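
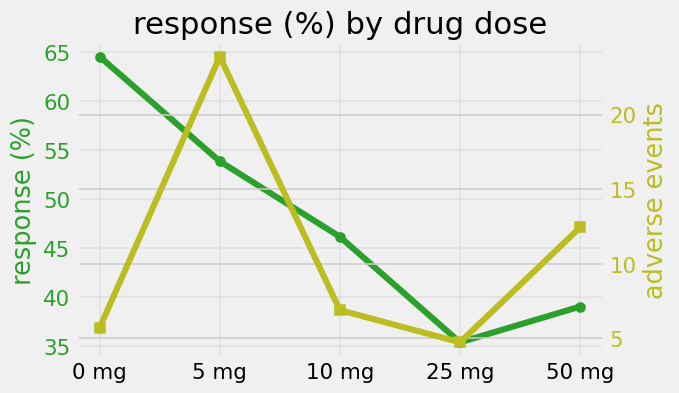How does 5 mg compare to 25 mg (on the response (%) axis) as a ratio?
≈ 1.57×

5 mg ≈ 55, 25 mg ≈ 35; 55/35 ≈ 1.57.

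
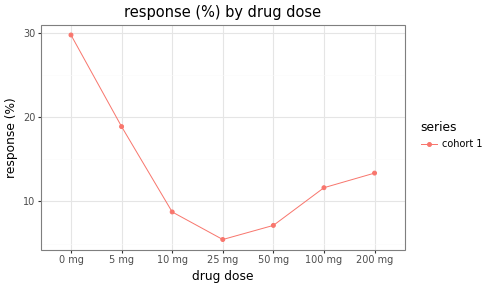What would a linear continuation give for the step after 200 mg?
≈ 20

Last three: 5, 10, 15 → slope ≈ 5/step → next ≈ 20.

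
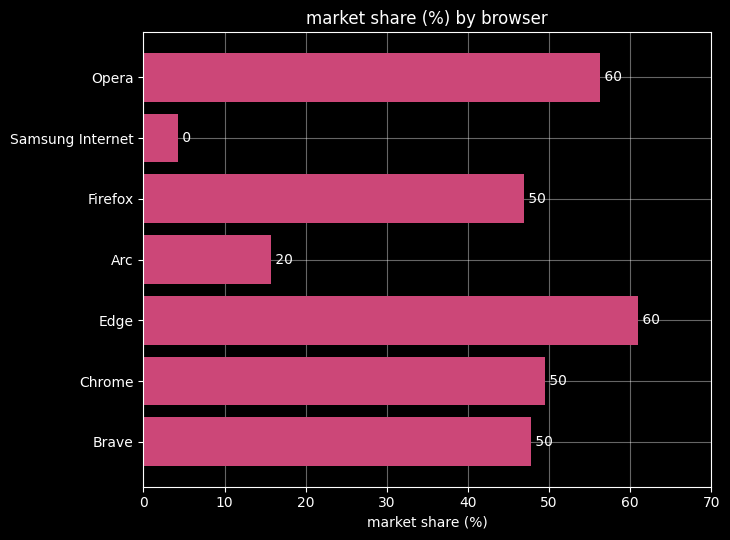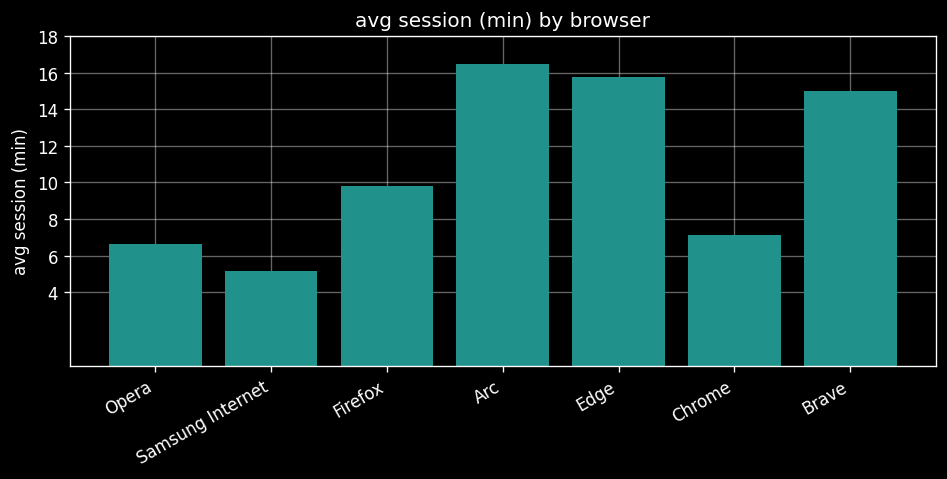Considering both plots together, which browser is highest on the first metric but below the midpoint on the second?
Chart 2 median avg session (min) ≈ 10; below-median browsers: Opera, Samsung Internet, Chrome. Among those, Opera has the highest market share (%) (≈ 60).

Opera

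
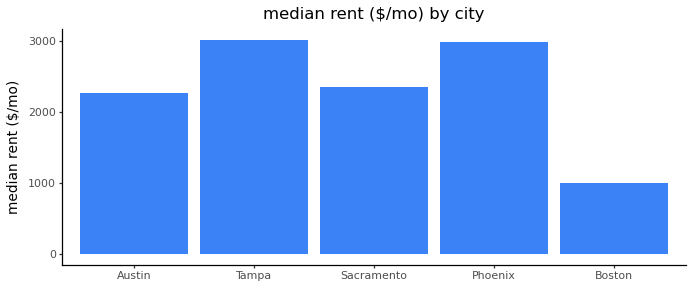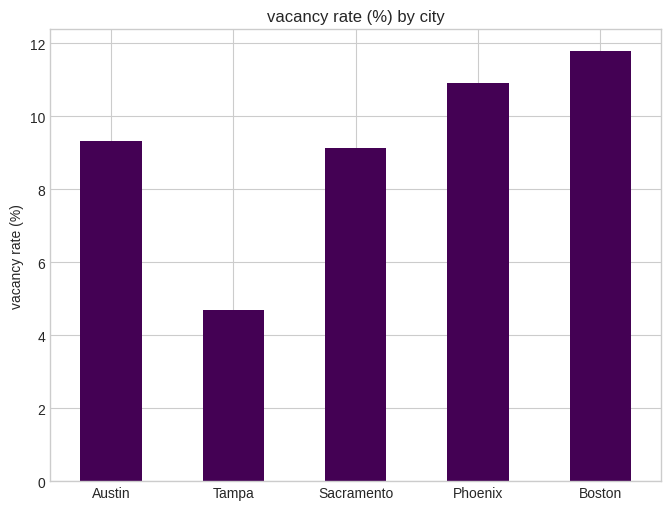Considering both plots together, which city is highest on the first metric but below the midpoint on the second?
Tampa

Chart 2 median vacancy rate (%) ≈ 10; below-median cities: Tampa, Sacramento. Among those, Tampa has the highest median rent ($/mo) (≈ 3000).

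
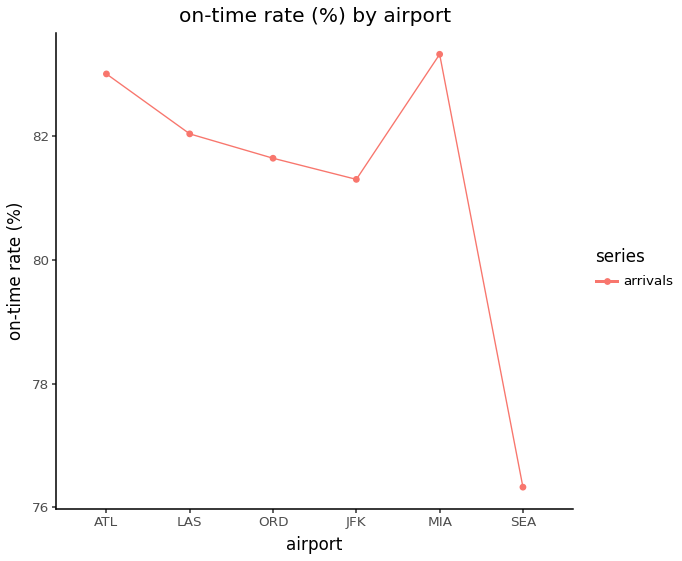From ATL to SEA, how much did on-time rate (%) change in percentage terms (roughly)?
≈ -8.4%

ATL ≈ 83, SEA ≈ 76; (76 − 83) / 83 ≈ -8.4%.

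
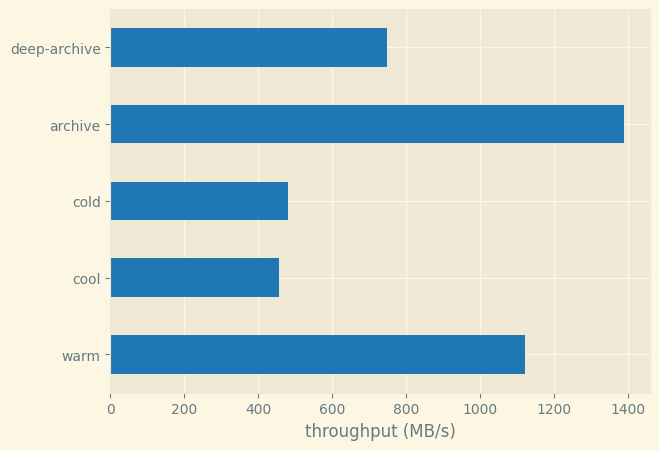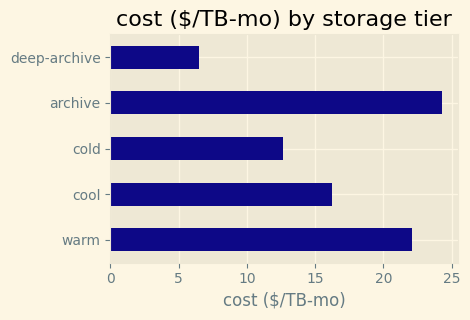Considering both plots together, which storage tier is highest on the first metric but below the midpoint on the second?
deep-archive

Chart 2 median cost ($/TB-mo) ≈ 15; below-median storage tiers: cold, deep-archive. Among those, deep-archive has the highest throughput (MB/s) (≈ 800).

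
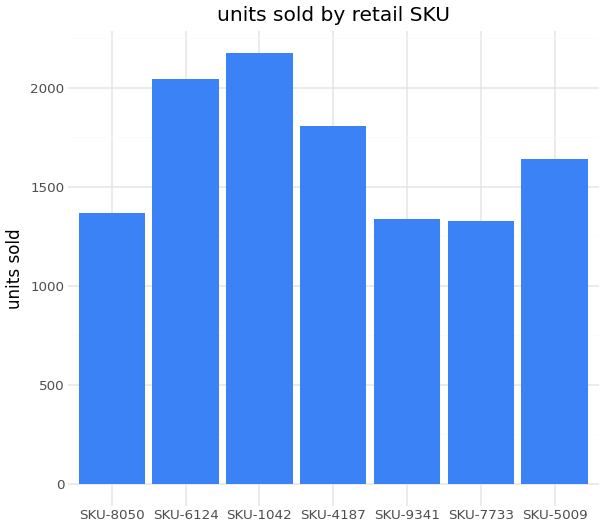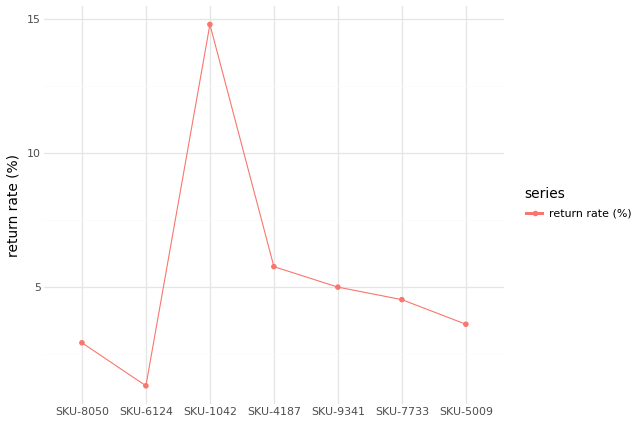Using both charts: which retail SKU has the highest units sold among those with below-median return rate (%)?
Chart 2 median return rate (%) ≈ 4; below-median retail SKUs: SKU-8050, SKU-6124, SKU-5009. Among those, SKU-6124 has the highest units sold (≈ 2000).

SKU-6124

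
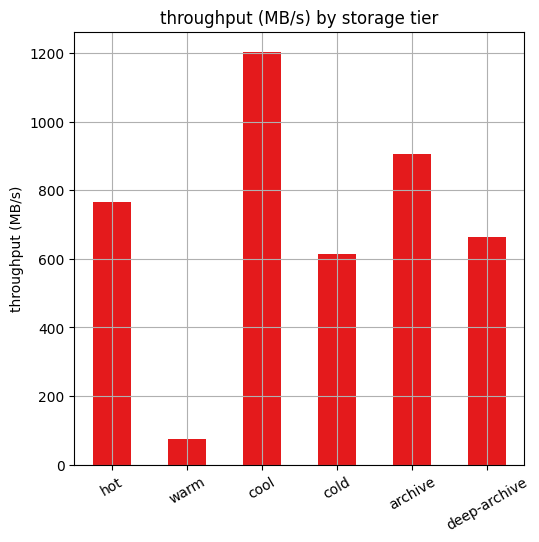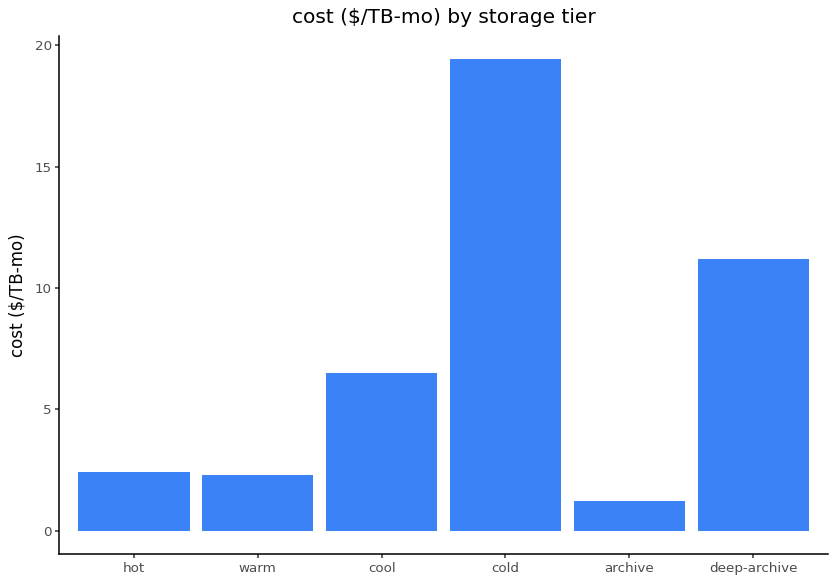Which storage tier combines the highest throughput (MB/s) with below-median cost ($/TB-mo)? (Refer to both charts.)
Chart 2 median cost ($/TB-mo) ≈ 4; below-median storage tiers: hot, warm, archive. Among those, archive has the highest throughput (MB/s) (≈ 1000).

archive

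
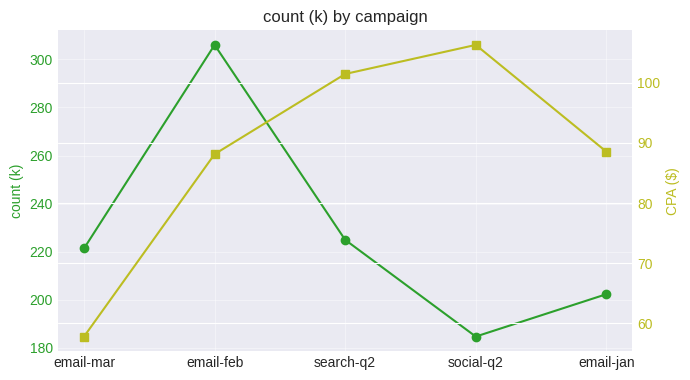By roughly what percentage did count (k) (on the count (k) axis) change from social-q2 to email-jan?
social-q2 ≈ 180, email-jan ≈ 200; (200 − 180) / 180 ≈ +11.1%.

≈ +11.1%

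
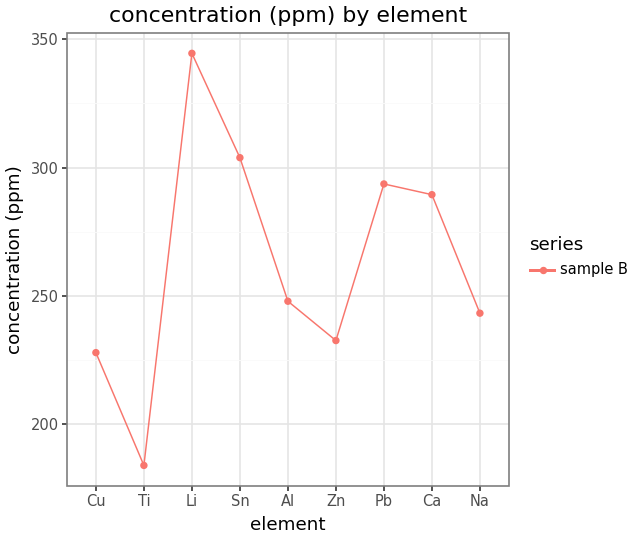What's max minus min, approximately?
≈ 160

Max Li ≈ 340, min Ti ≈ 180; range ≈ 160.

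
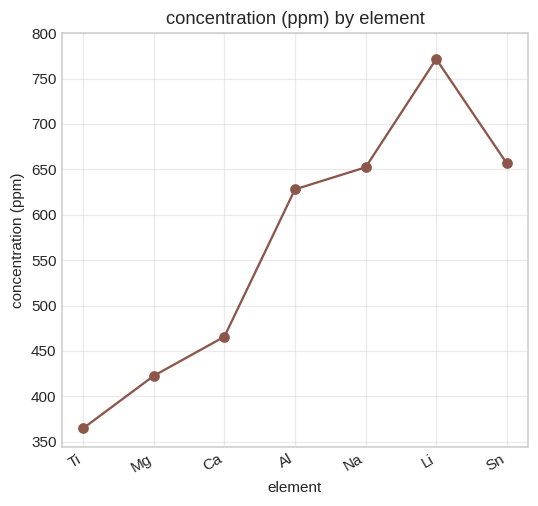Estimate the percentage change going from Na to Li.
Na ≈ 650, Li ≈ 750; (750 − 650) / 650 ≈ +15.4%.

≈ +15.4%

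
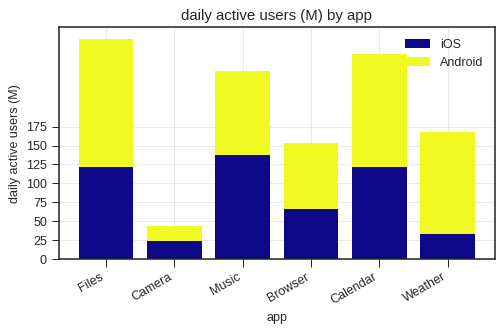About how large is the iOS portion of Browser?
≈ 75

iOS top ≈ 75, bottom ≈ 0; segment ≈ 75.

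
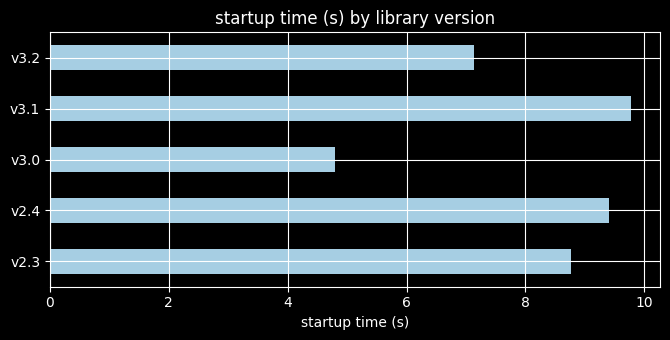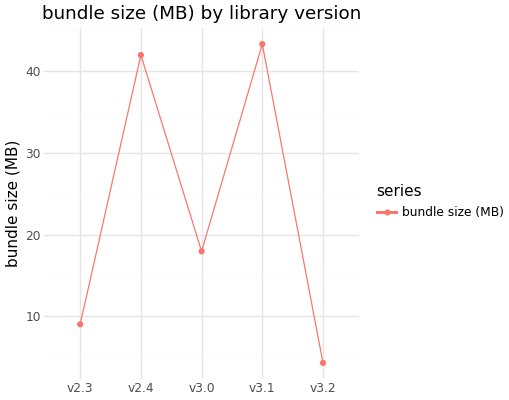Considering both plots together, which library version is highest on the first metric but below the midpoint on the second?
v2.3

Chart 2 median bundle size (MB) ≈ 20; below-median library versions: v2.3, v3.2. Among those, v2.3 has the highest startup time (s) (≈ 9).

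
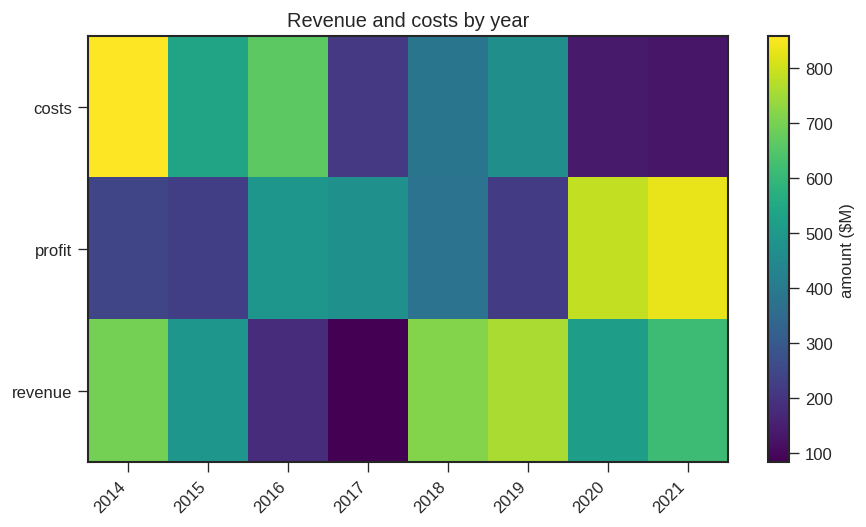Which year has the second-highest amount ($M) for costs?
Top 3 for costs: 2014 ≈ 900, 2016 ≈ 700, 2015 ≈ 500.

2016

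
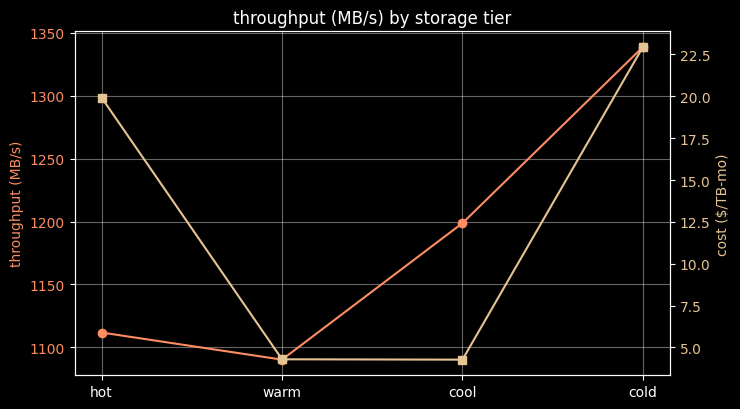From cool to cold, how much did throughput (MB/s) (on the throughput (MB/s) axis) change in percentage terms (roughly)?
cool ≈ 1200, cold ≈ 1350; (1350 − 1200) / 1200 ≈ +12.5%.

≈ +12.5%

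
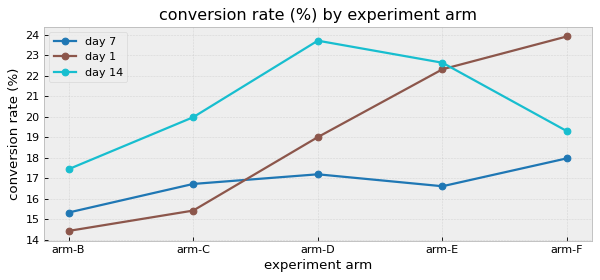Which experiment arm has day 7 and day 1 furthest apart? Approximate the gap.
arm-F: day 7 ≈ 18, day 1 ≈ 24 → gap ≈ 6. Next-largest (arm-E) is only ≈ 5.

arm-F, ≈ 6 %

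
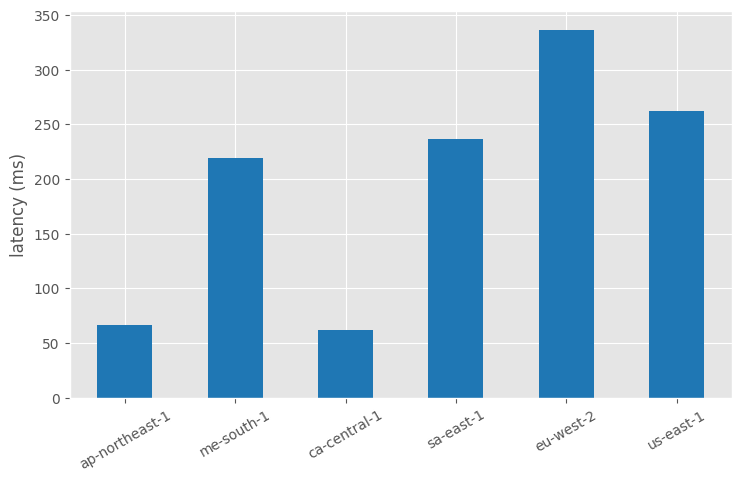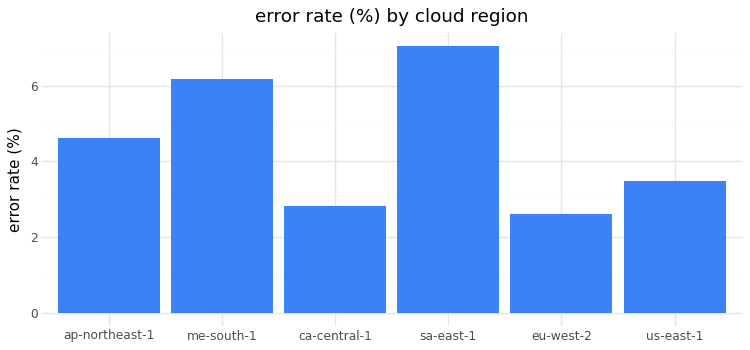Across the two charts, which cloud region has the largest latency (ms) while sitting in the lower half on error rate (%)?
Chart 2 median error rate (%) ≈ 4; below-median cloud regions: ca-central-1, eu-west-2, us-east-1. Among those, eu-west-2 has the highest latency (ms) (≈ 350).

eu-west-2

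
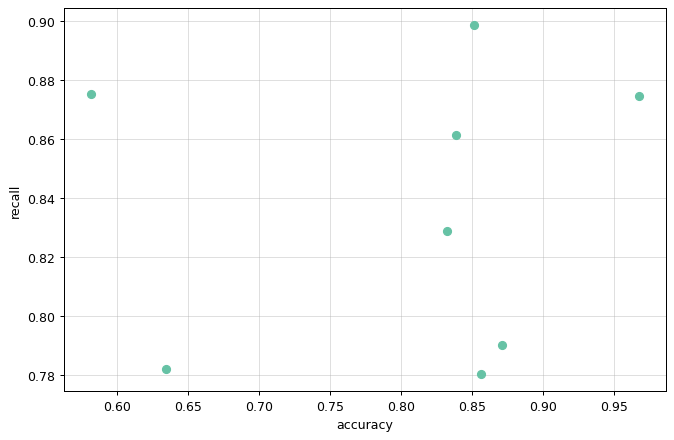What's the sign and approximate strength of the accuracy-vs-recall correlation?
no clear correlation

Points are roughly uncorrelated; weak (|r| ≈ 0.1).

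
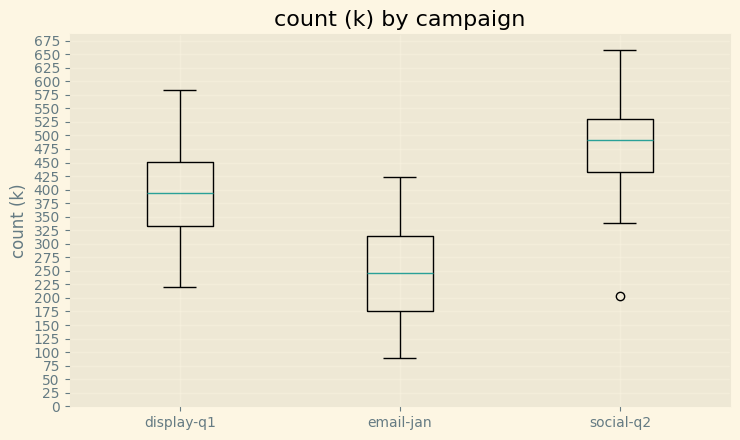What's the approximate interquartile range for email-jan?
≈ 150

Q3 ≈ 325, Q1 ≈ 175; IQR ≈ 150.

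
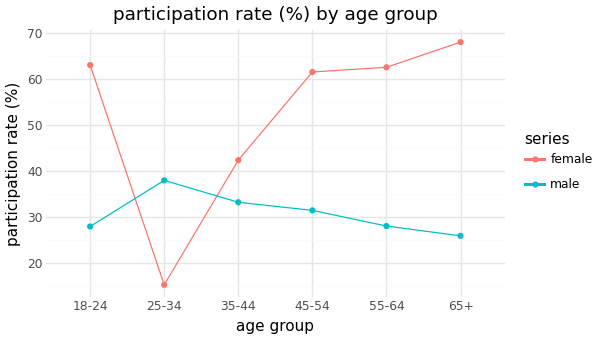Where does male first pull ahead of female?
18-24: male ≈ 30 vs female ≈ 65 (not yet); 25-34: male ≈ 40 vs female ≈ 15 (first crossover).

25-34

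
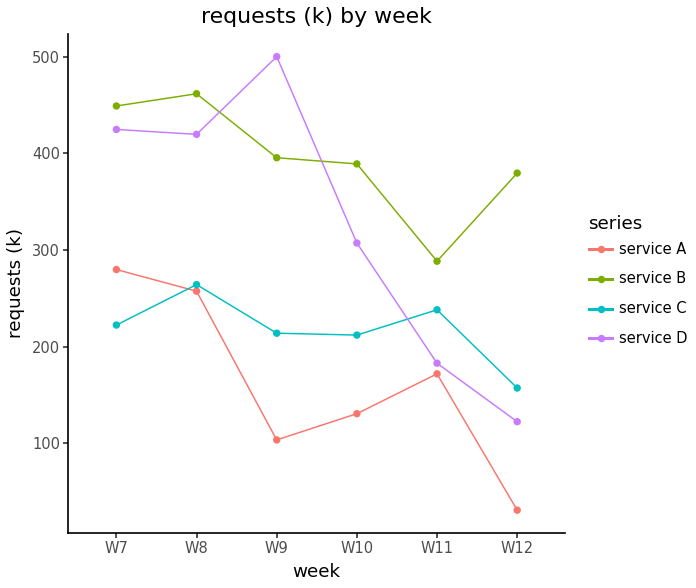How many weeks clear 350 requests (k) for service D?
3

Above 350: W7, W8, W9.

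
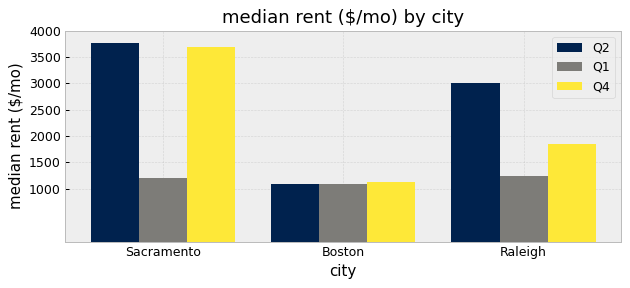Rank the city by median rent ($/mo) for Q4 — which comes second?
Top 3 for Q4: Sacramento ≈ 3500, Raleigh ≈ 2000, Boston ≈ 1000.

Raleigh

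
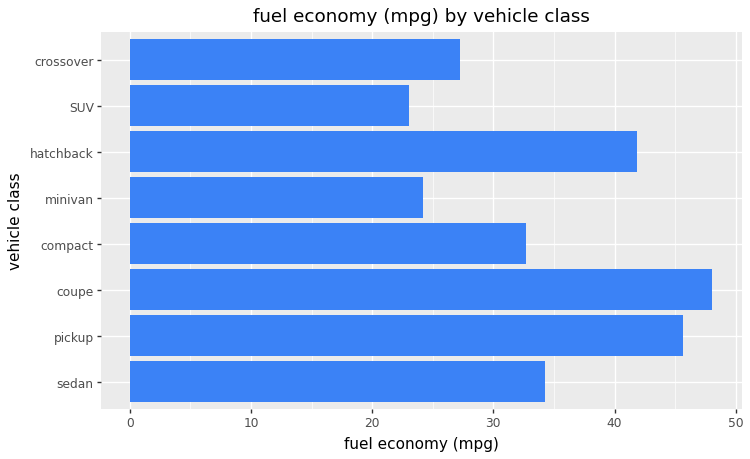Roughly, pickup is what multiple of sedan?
≈ 1.29×

pickup ≈ 45, sedan ≈ 35; 45/35 ≈ 1.29.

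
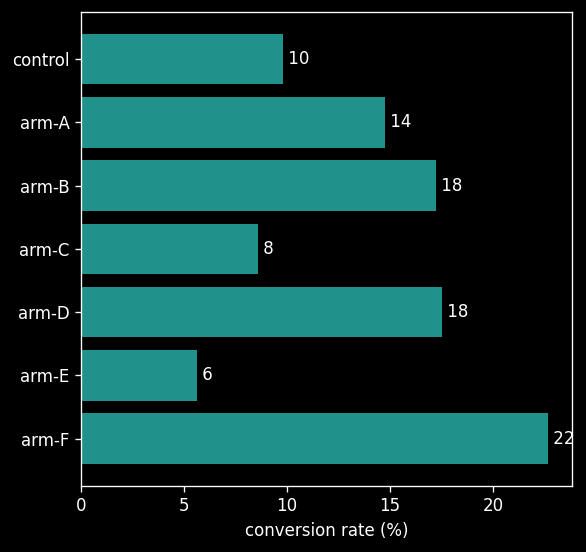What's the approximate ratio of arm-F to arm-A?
arm-F ≈ 22, arm-A ≈ 14; 22/14 ≈ 1.57.

≈ 1.57×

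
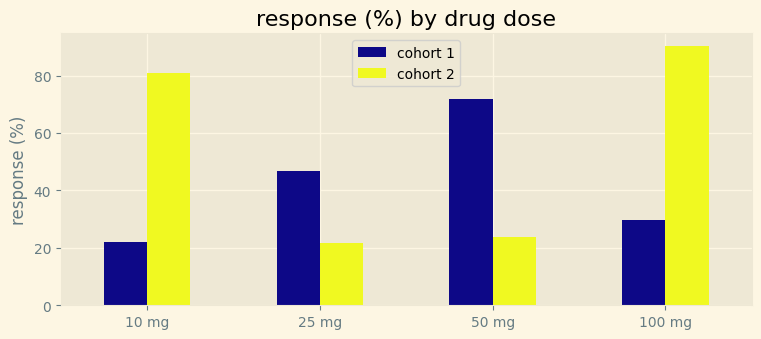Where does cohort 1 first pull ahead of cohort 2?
10 mg: cohort 1 ≈ 20 vs cohort 2 ≈ 80 (not yet); 25 mg: cohort 1 ≈ 50 vs cohort 2 ≈ 20 (first crossover).

25 mg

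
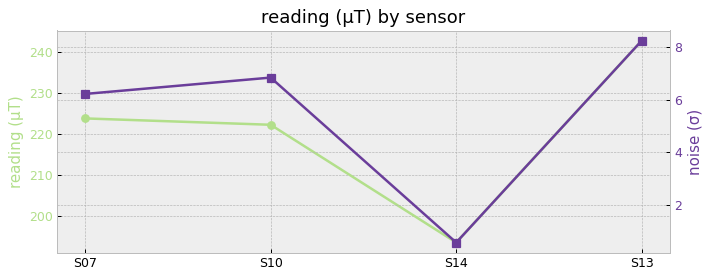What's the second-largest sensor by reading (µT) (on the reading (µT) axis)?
S07

Top 3 (on the reading (µT) axis): S13 ≈ 245, S07 ≈ 225, S10 ≈ 220.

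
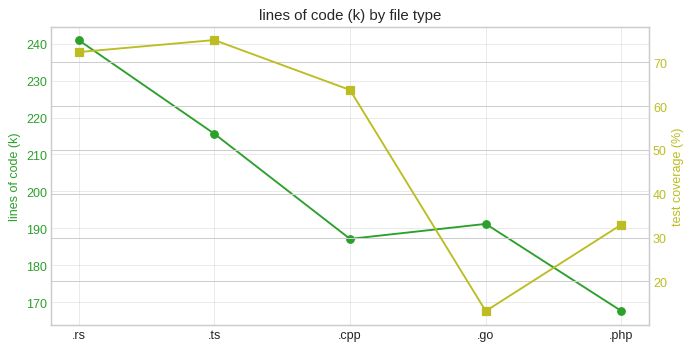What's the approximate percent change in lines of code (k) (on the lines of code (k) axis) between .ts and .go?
≈ -13.6%

.ts ≈ 220, .go ≈ 190; (190 − 220) / 220 ≈ -13.6%.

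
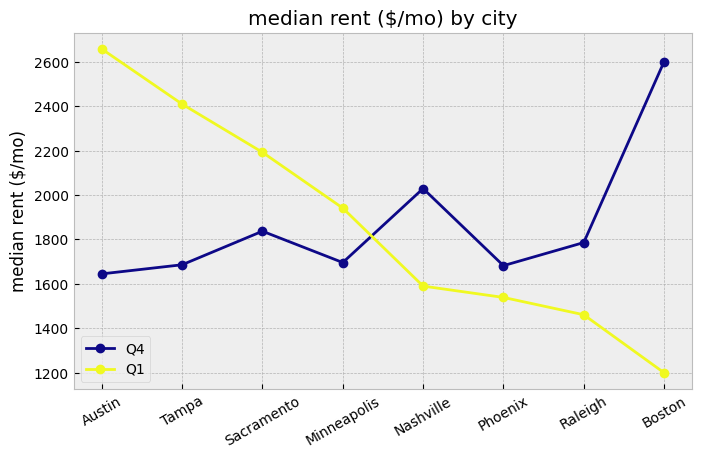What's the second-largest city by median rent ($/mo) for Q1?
Top 3 for Q1: Austin ≈ 2600, Tampa ≈ 2400, Sacramento ≈ 2200.

Tampa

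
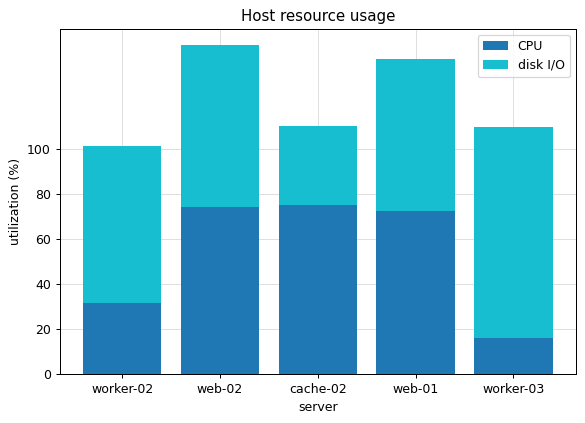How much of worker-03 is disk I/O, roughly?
≈ 80

disk I/O top ≈ 100, bottom ≈ 20; segment ≈ 80.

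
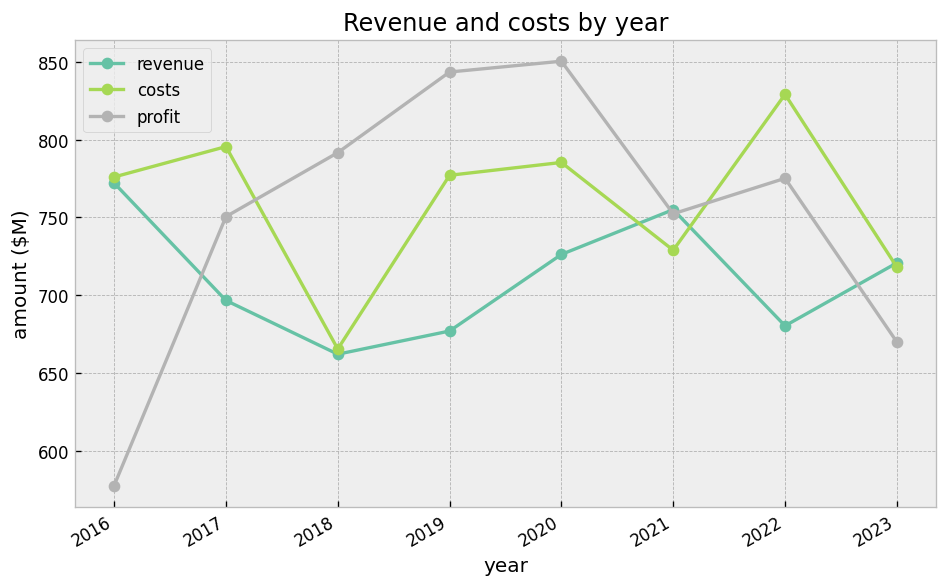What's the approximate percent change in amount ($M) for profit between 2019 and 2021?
≈ -11.8%

2019 ≈ 850, 2021 ≈ 750; (750 − 850) / 850 ≈ -11.8%.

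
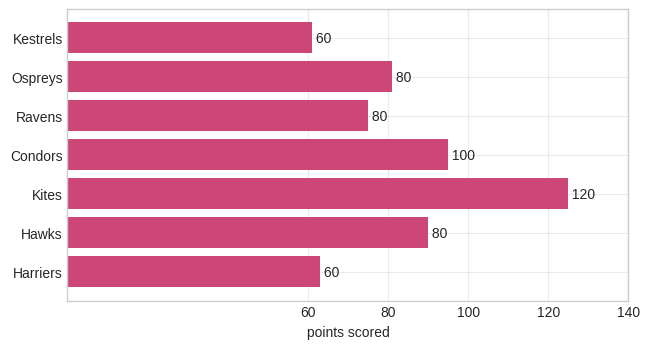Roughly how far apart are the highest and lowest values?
Max Kites ≈ 120, min Kestrels ≈ 60; range ≈ 60.

≈ 60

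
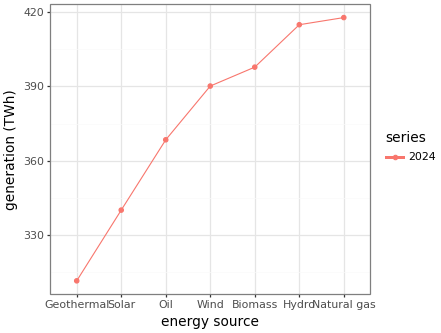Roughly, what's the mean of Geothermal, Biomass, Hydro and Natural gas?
(310 + 400 + 410 + 420) / 4 ≈ 385.

≈ 385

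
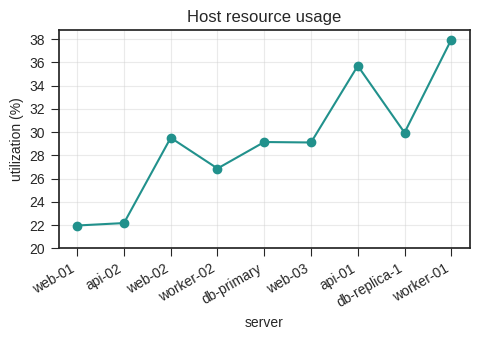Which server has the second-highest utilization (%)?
Top 3: worker-01 ≈ 38, api-01 ≈ 36, db-replica-1 ≈ 30.

api-01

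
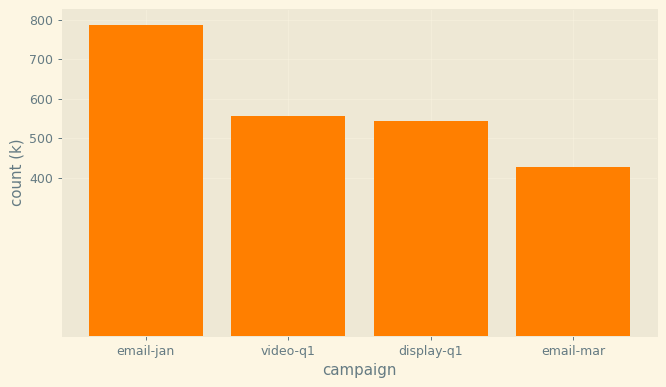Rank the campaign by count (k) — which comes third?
Top 4: email-jan ≈ 800, video-q1 ≈ 600, display-q1 ≈ 500, email-mar ≈ 400.

display-q1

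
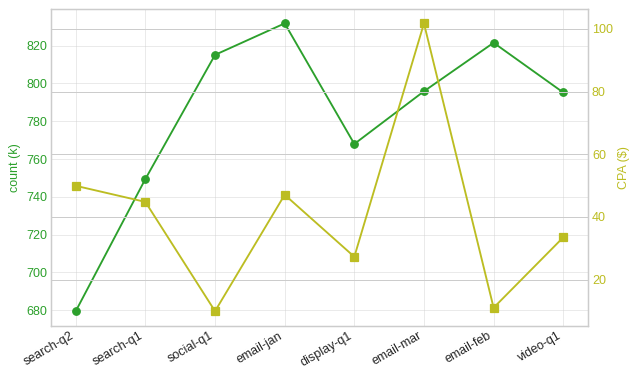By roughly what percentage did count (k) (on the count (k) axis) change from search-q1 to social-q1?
search-q1 ≈ 740, social-q1 ≈ 820; (820 − 740) / 740 ≈ +10.8%.

≈ +10.8%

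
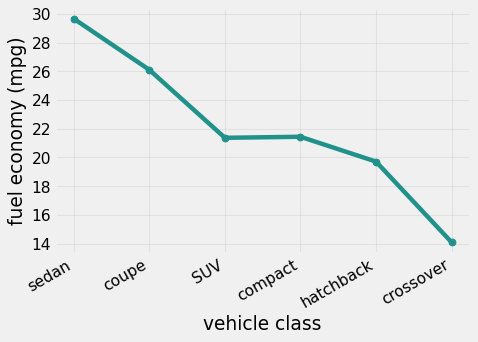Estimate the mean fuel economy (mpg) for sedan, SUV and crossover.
≈ 22

(30 + 22 + 14) / 3 ≈ 22.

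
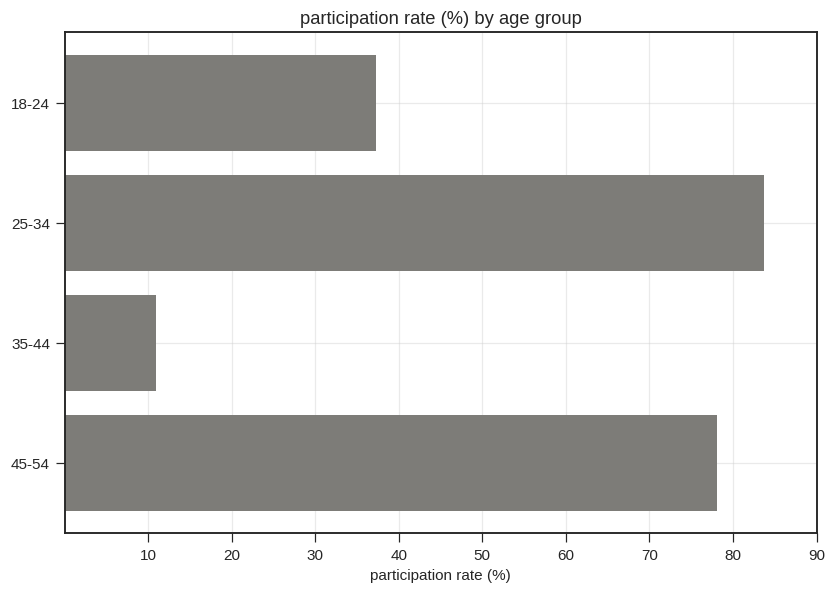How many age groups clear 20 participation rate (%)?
Above 20: 18-24, 25-34, 45-54.

3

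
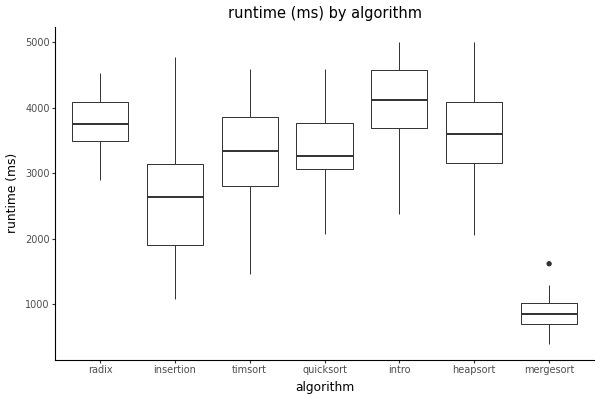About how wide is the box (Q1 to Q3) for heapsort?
Q3 ≈ 4000, Q1 ≈ 3000; IQR ≈ 1000.

≈ 1000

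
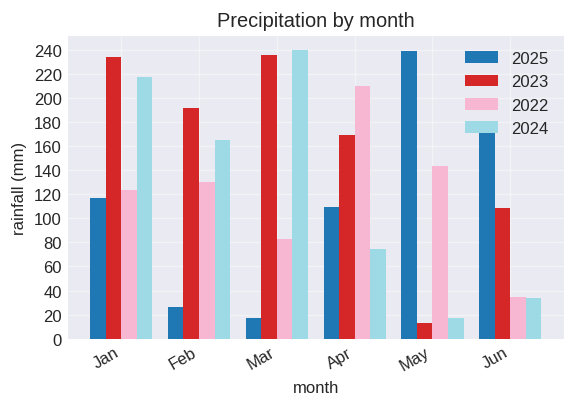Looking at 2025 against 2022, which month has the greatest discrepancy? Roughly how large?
Jun, ≈ 140 mm

Jun: 2025 ≈ 180, 2022 ≈ 40 → gap ≈ 140. Next-largest (Feb) is only ≈ 120.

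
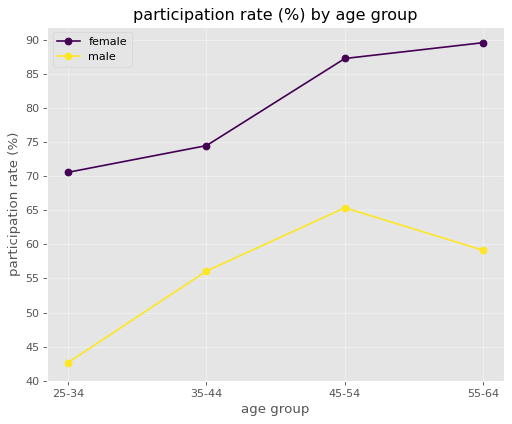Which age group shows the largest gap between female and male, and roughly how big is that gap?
55-64: female ≈ 90, male ≈ 60 → gap ≈ 30. Next-largest (25-34) is only ≈ 25.

55-64, ≈ 30 %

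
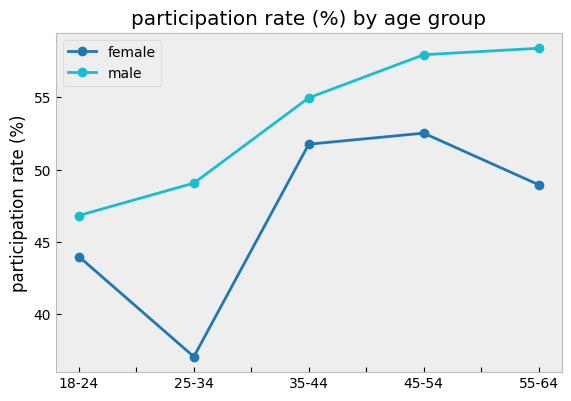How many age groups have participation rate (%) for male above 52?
Above 52: 35-44, 45-54, 55-64.

3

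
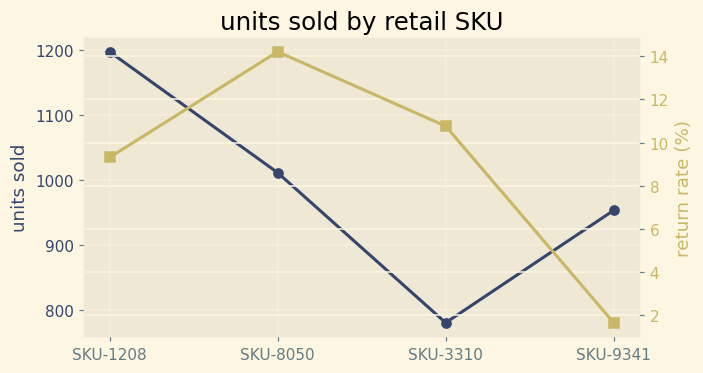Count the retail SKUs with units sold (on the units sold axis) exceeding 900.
3

Above 900: SKU-1208, SKU-8050, SKU-9341.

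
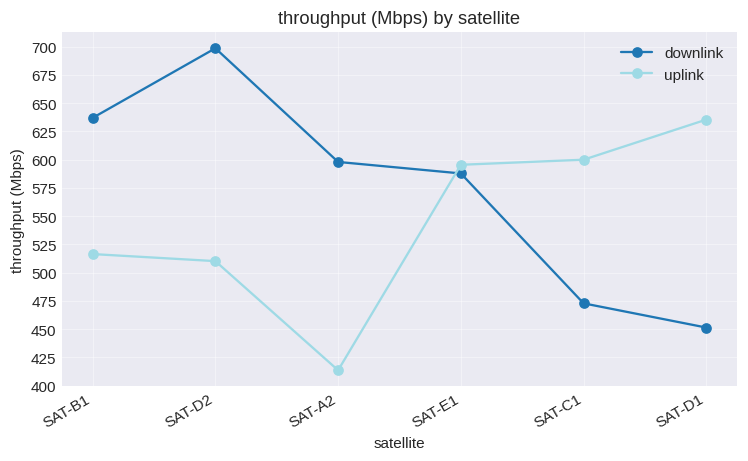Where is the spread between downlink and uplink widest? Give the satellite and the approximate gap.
SAT-D2, ≈ 200 Mbps

SAT-D2: downlink ≈ 700, uplink ≈ 500 → gap ≈ 200. Next-largest (SAT-A2) is only ≈ 175.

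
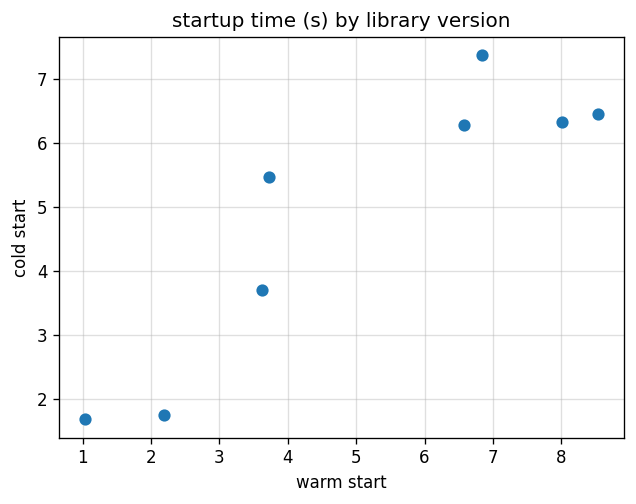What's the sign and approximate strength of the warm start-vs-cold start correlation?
Points are positively correlated; strong (|r| ≈ 0.9).

positive, strong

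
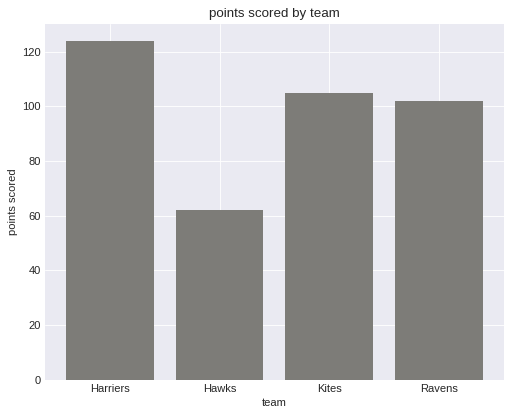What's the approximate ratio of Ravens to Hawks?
Ravens ≈ 100, Hawks ≈ 60; 100/60 ≈ 1.67.

≈ 1.67×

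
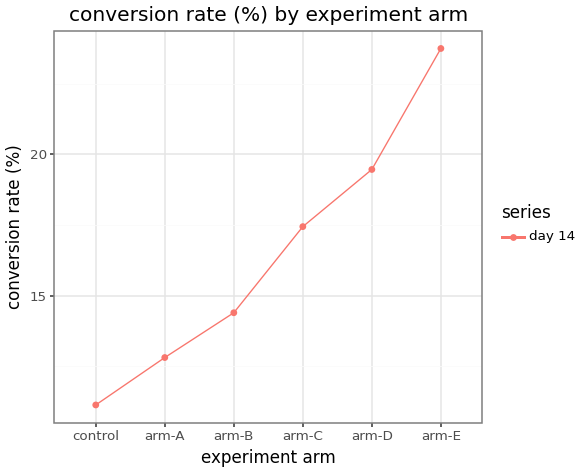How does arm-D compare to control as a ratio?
≈ 1.67×

arm-D ≈ 20, control ≈ 12; 20/12 ≈ 1.67.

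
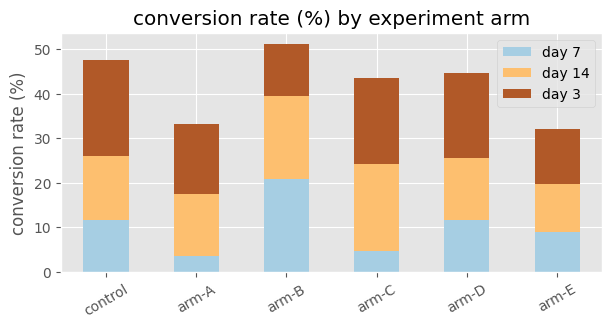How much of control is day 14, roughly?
≈ 15

day 14 top ≈ 25, bottom ≈ 10; segment ≈ 15.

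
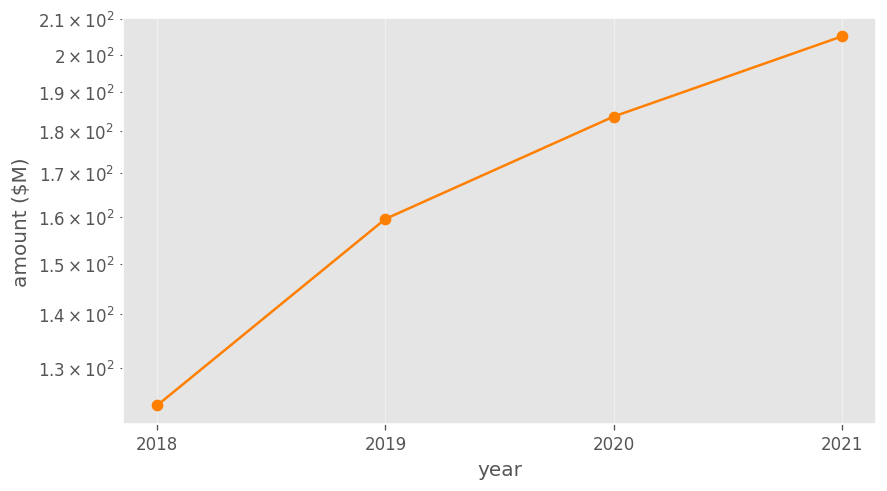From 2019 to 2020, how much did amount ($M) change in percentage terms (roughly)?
2019 ≈ 160, 2020 ≈ 180; (180 − 160) / 160 ≈ +12.5%.

≈ +12.5%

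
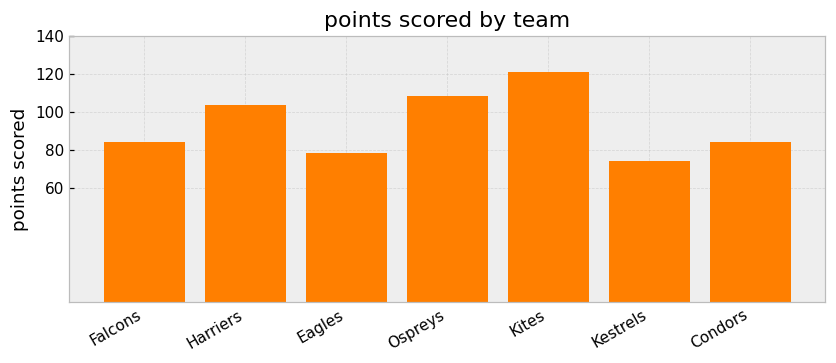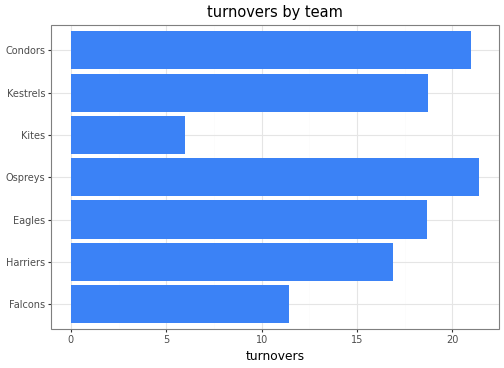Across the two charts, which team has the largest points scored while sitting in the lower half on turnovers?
Chart 2 median turnovers ≈ 18; below-median teams: Falcons, Harriers, Kites. Among those, Kites has the highest points scored (≈ 120).

Kites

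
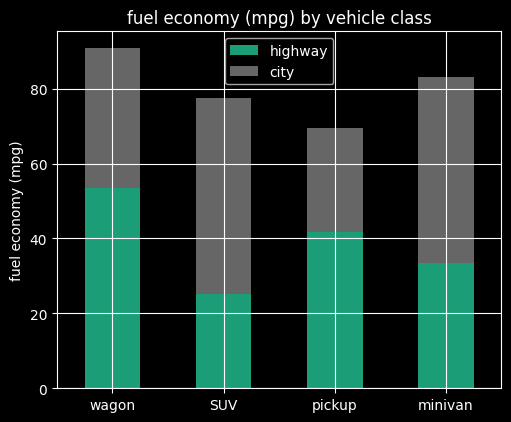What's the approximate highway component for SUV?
highway top ≈ 30, bottom ≈ 0; segment ≈ 30.

≈ 30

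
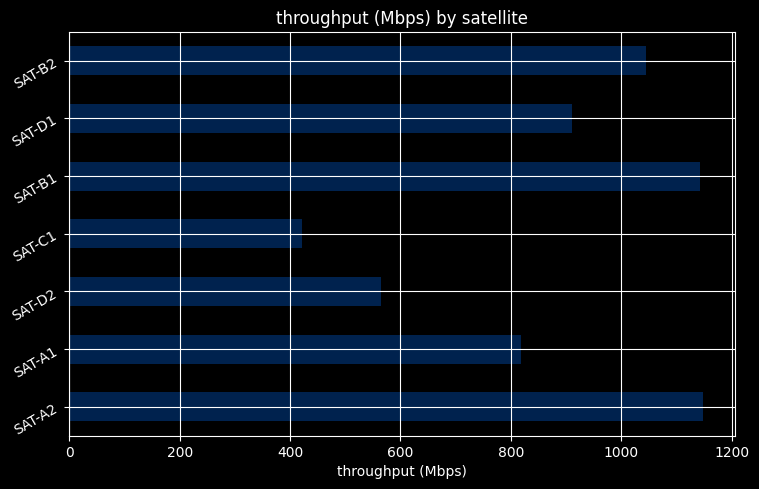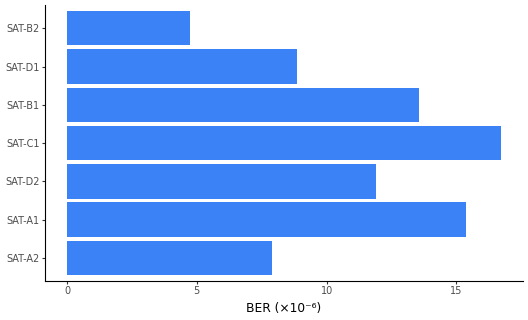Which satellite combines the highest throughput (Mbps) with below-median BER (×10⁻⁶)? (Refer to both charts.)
SAT-A2

Chart 2 median BER (×10⁻⁶) ≈ 12; below-median satellites: SAT-A2, SAT-D1, SAT-B2. Among those, SAT-A2 has the highest throughput (Mbps) (≈ 1200).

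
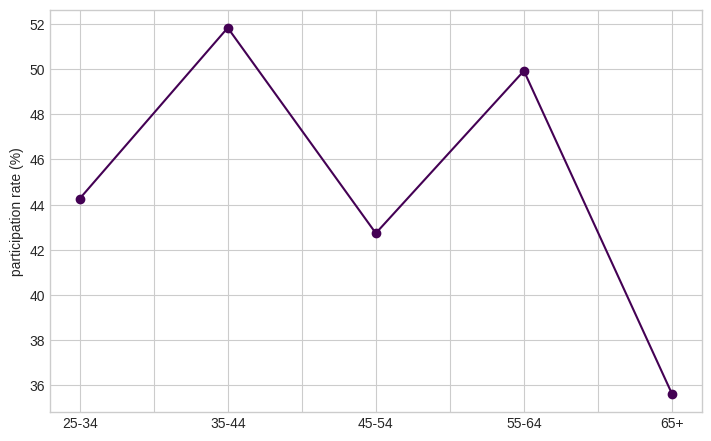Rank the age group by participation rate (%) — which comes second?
55-64

Top 3: 35-44 ≈ 52, 55-64 ≈ 50, 25-34 ≈ 44.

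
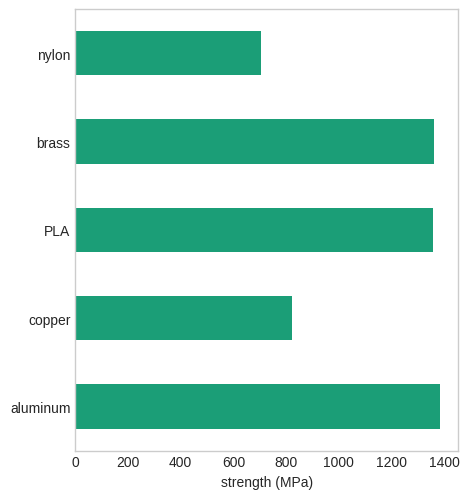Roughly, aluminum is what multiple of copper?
≈ 1.75×

aluminum ≈ 1400, copper ≈ 800; 1400/800 ≈ 1.75.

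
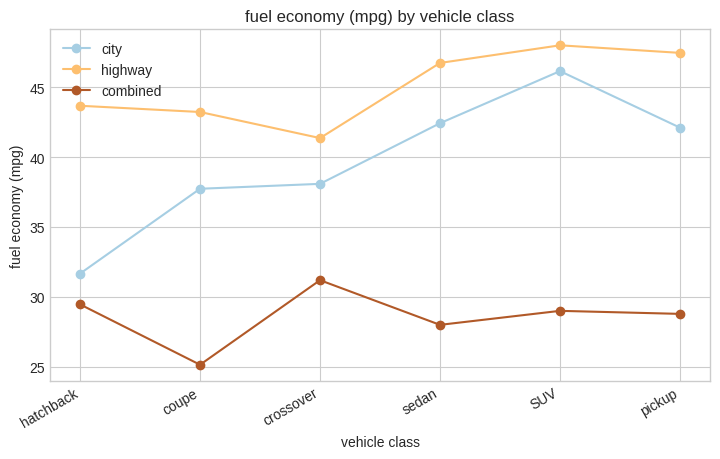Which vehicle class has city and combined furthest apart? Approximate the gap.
SUV: city ≈ 46, combined ≈ 28 → gap ≈ 18. Next-largest (sedan) is only ≈ 14.

SUV, ≈ 18 mpg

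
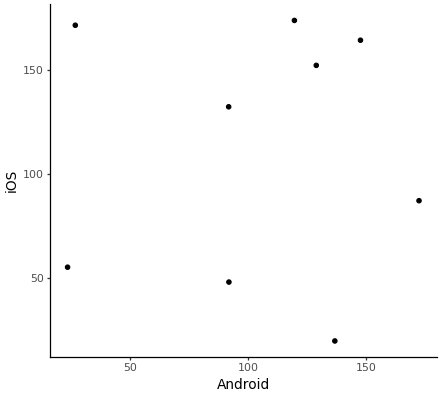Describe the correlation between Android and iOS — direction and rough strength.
no clear correlation

Points are roughly uncorrelated; weak (|r| ≈ 0.0).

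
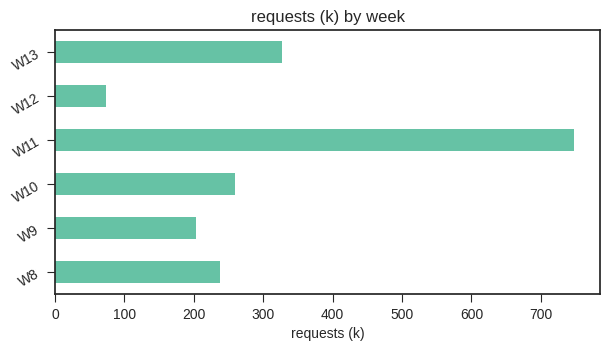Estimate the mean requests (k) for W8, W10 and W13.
≈ 267

(200 + 300 + 300) / 3 ≈ 267.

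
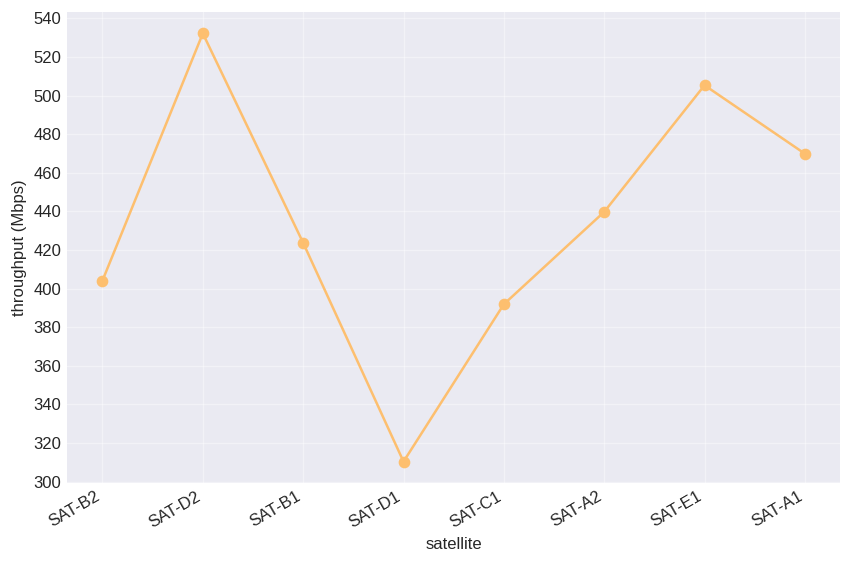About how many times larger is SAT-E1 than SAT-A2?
≈ 1.14×

SAT-E1 ≈ 500, SAT-A2 ≈ 440; 500/440 ≈ 1.14.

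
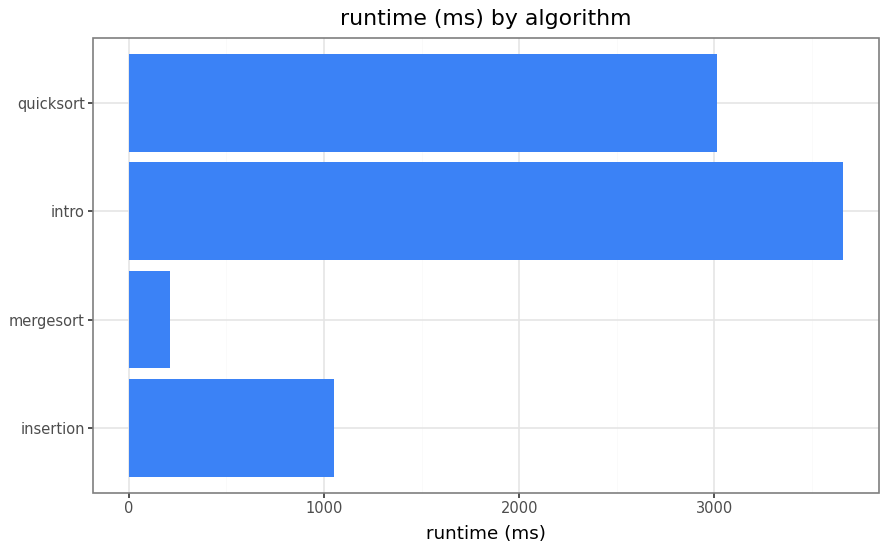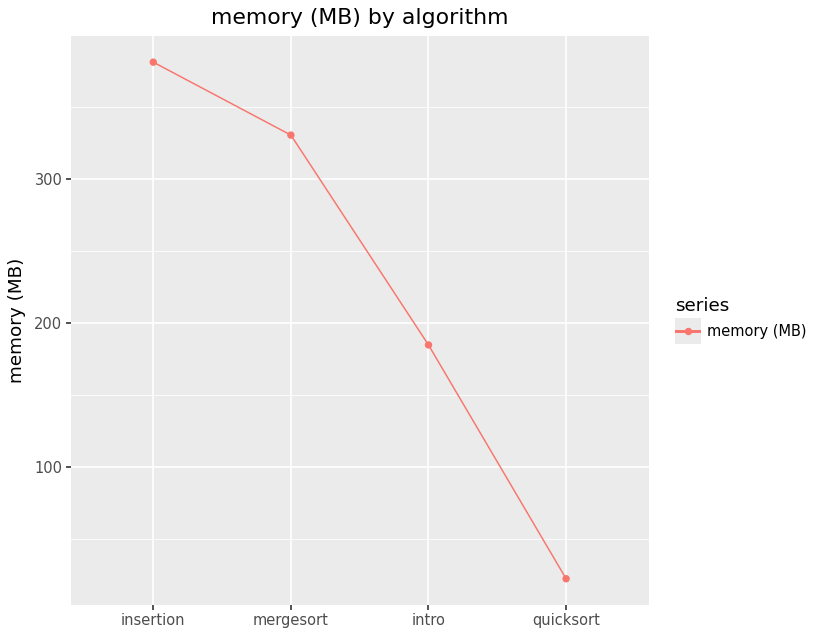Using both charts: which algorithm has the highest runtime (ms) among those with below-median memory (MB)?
intro

Chart 2 median memory (MB) ≈ 250; below-median algorithms: intro, quicksort. Among those, intro has the highest runtime (ms) (≈ 3500).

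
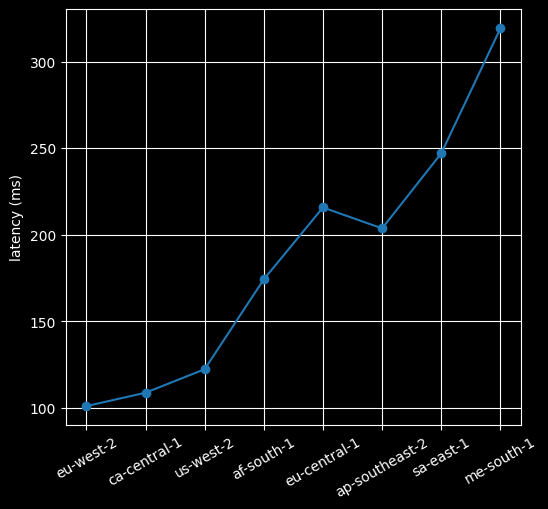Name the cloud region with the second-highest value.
sa-east-1

Top 3: me-south-1 ≈ 320, sa-east-1 ≈ 240, eu-central-1 ≈ 220.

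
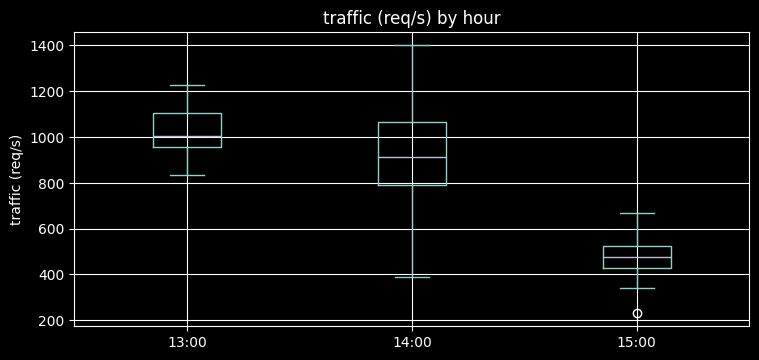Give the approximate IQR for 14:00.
Q3 ≈ 1050, Q1 ≈ 800; IQR ≈ 250.

≈ 250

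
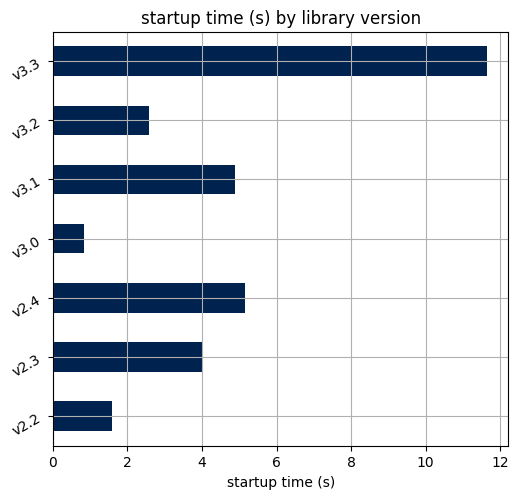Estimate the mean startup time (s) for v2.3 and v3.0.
(4 + 1) / 2 ≈ 2.

≈ 2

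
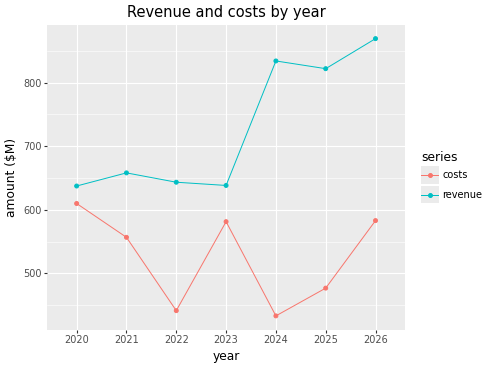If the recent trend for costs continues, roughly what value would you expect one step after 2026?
Last three: 450, 500, 600 → slope ≈ 75/step → next ≈ 675.

≈ 675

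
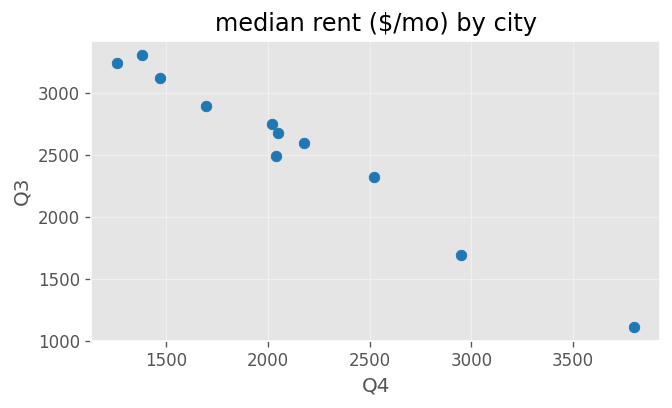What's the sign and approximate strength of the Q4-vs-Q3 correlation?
Points are negatively correlated; strong (|r| ≈ 1.0).

negative, strong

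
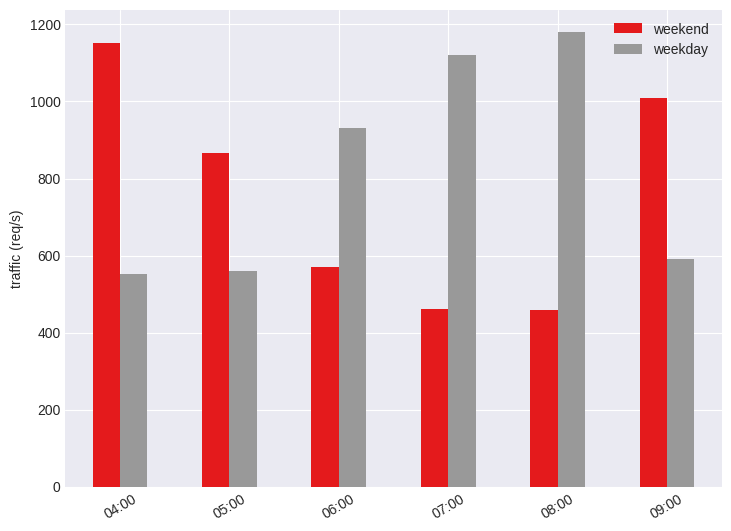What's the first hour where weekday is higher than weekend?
06:00

05:00: weekday ≈ 600 vs weekend ≈ 900 (not yet); 06:00: weekday ≈ 900 vs weekend ≈ 600 (first crossover).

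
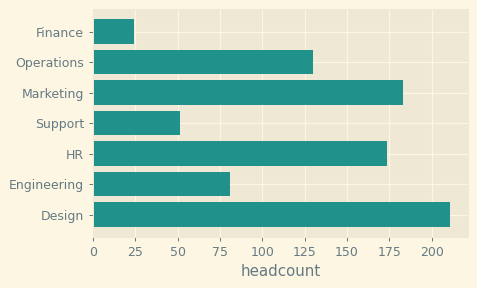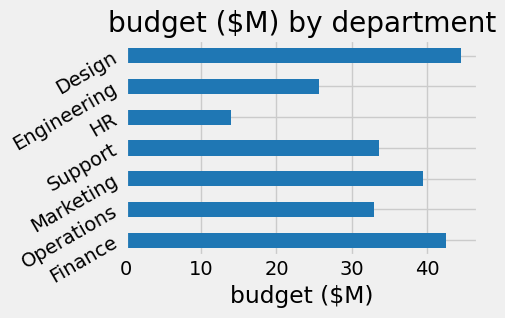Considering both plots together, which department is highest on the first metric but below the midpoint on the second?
HR

Chart 2 median budget ($M) ≈ 35; below-median departments: Operations, HR, Engineering. Among those, HR has the highest headcount (≈ 180).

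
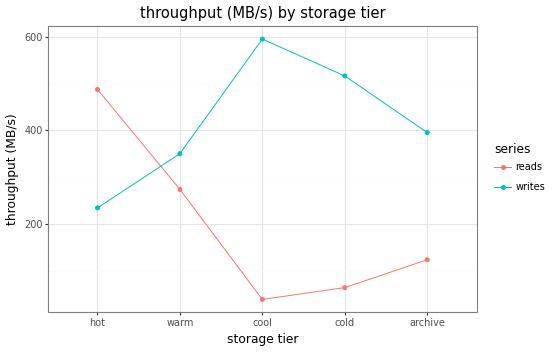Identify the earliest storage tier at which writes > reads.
warm

hot: writes ≈ 250 vs reads ≈ 500 (not yet); warm: writes ≈ 350 vs reads ≈ 250 (first crossover).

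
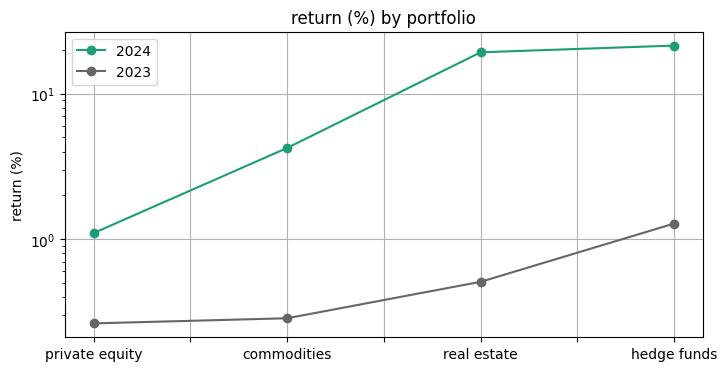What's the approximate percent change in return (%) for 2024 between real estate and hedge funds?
≈ +10%

real estate ≈ 20, hedge funds ≈ 22; (22 − 20) / 20 ≈ +10%.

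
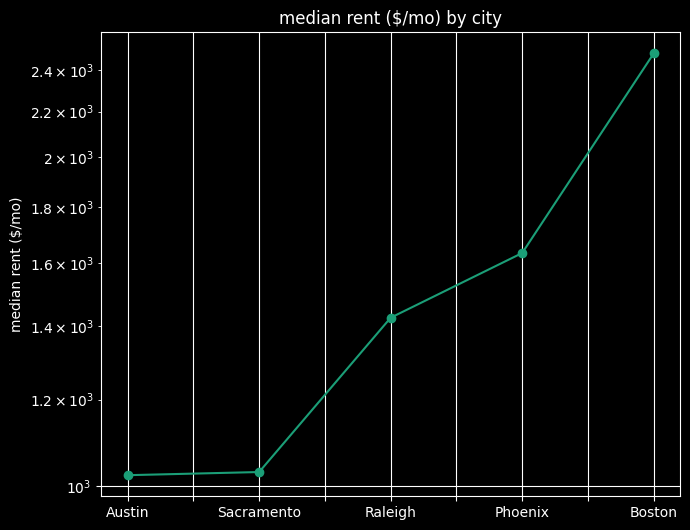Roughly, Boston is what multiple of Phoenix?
≈ 1.5×

Boston ≈ 2400, Phoenix ≈ 1600; 2400/1600 ≈ 1.5.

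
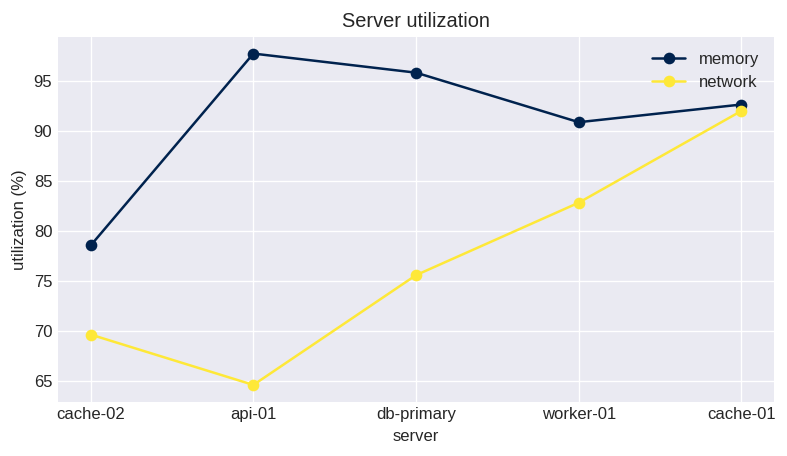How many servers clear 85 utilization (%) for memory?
Above 85: api-01, db-primary, worker-01, cache-01.

4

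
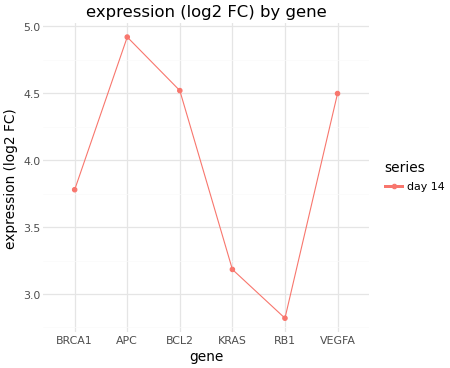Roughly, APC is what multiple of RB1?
≈ 1.79×

APC ≈ 5.0, RB1 ≈ 2.8; 5.0/2.8 ≈ 1.79.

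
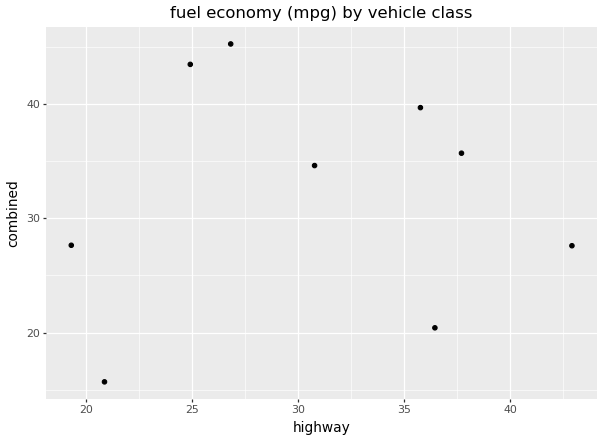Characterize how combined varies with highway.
no clear correlation

Points are roughly uncorrelated; weak (|r| ≈ 0.1).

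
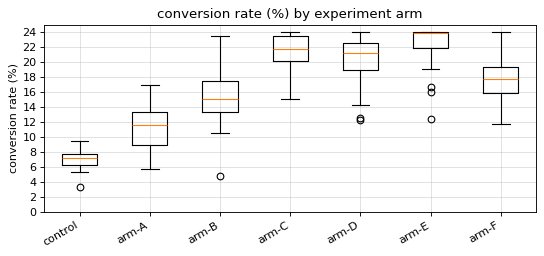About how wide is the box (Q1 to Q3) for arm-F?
≈ 4

Q3 ≈ 20, Q1 ≈ 16; IQR ≈ 4.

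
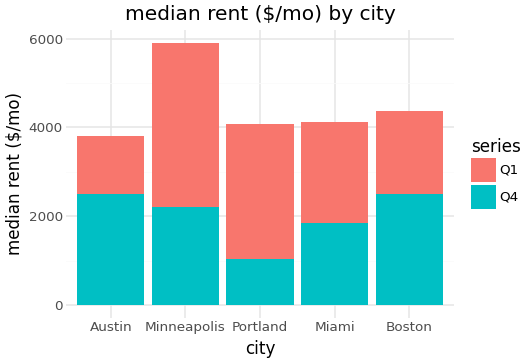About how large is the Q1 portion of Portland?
≈ 3000

Q1 top ≈ 4000, bottom ≈ 1000; segment ≈ 3000.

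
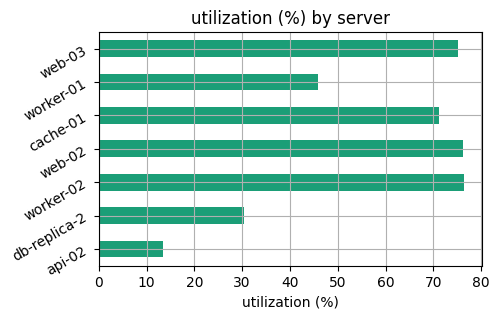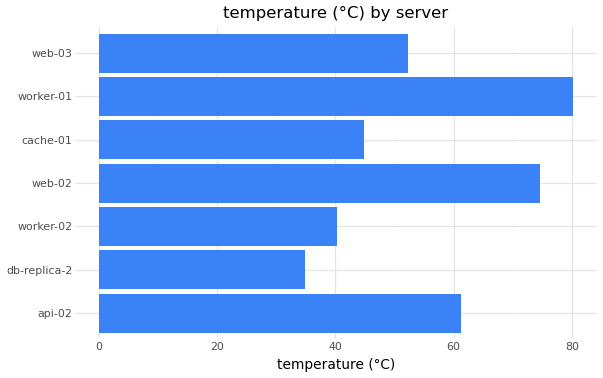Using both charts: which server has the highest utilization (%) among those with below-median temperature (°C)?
worker-02

Chart 2 median temperature (°C) ≈ 50; below-median servers: db-replica-2, worker-02, cache-01. Among those, worker-02 has the highest utilization (%) (≈ 80).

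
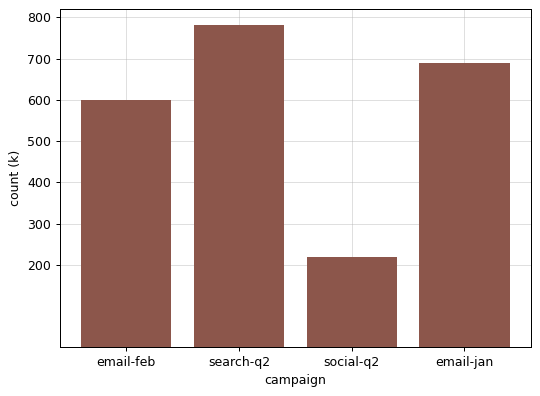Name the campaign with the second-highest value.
email-jan

Top 3: search-q2 ≈ 800, email-jan ≈ 700, email-feb ≈ 600.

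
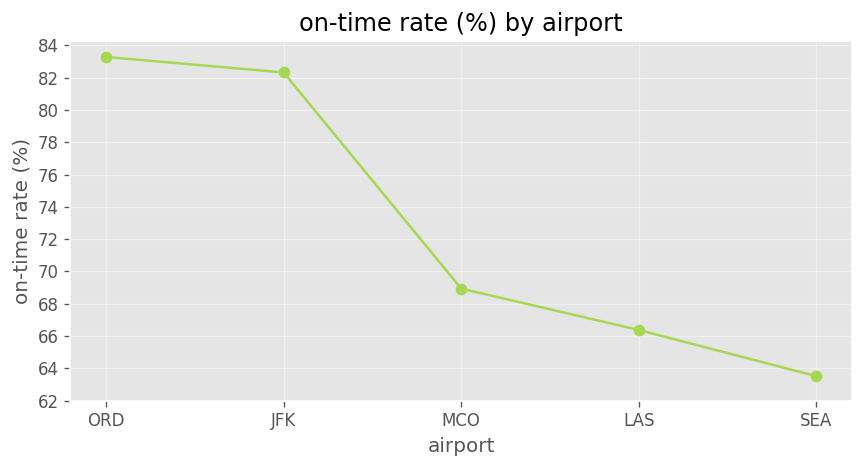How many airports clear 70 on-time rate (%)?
Above 70: ORD, JFK.

2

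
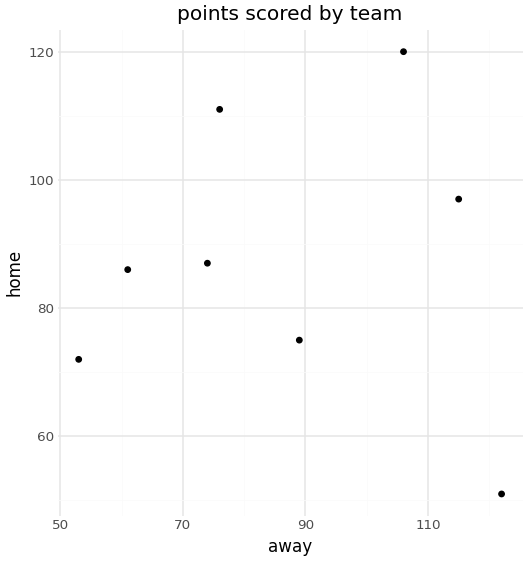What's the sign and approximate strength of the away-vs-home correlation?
Points are roughly uncorrelated; weak (|r| ≈ 0.0).

no clear correlation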